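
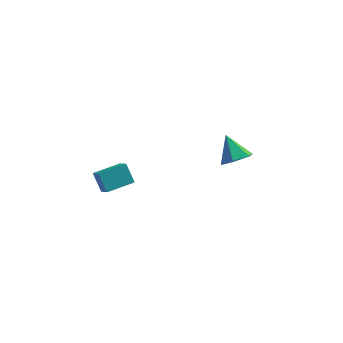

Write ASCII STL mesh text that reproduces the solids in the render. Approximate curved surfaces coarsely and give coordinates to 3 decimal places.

solid 
facet normal -0.364 0.577 0.731
outer loop
vertex -4.087 -4.27 2.05
vertex -2.854 -3.667 2.189
vertex -4.396 -3.456 1.254
endloop
endfacet
facet normal -0.894 -0.437 -0.100
outer loop
vertex -4.006 -4.073 0.471
vertex -4.087 -4.27 2.05
vertex -4.396 -3.456 1.254
endloop
endfacet
facet normal -0.364 0.577 0.731
outer loop
vertex -4.396 -3.456 1.254
vertex -2.854 -3.667 2.189
vertex -3.163 -2.853 1.392
endloop
endfacet
facet normal -0.262 0.690 -0.674
outer loop
vertex -3.163 -2.853 1.392
vertex -4.006 -4.073 0.471
vertex -4.396 -3.456 1.254
endloop
endfacet
facet normal 0.262 -0.690 0.674
outer loop
vertex -4.087 -4.27 2.05
vertex -2.464 -4.284 1.406
vertex -2.854 -3.667 2.189
endloop
endfacet
facet normal -0.894 -0.438 -0.100
outer loop
vertex -3.697 -4.887 1.268
vertex -4.087 -4.27 2.05
vertex -4.006 -4.073 0.471
endloop
endfacet
facet normal 0.262 -0.690 0.675
outer loop
vertex -3.697 -4.887 1.268
vertex -2.464 -4.284 1.406
vertex -4.087 -4.27 2.05
endloop
endfacet
facet normal 0.894 0.437 0.100
outer loop
vertex -2.854 -3.667 2.189
vertex -2.464 -4.284 1.406
vertex -3.163 -2.853 1.392
endloop
endfacet
facet normal -0.261 0.690 -0.675
outer loop
vertex -2.773 -3.47 0.61
vertex -4.006 -4.073 0.471
vertex -3.163 -2.853 1.392
endloop
endfacet
facet normal 0.894 0.437 0.100
outer loop
vertex -3.163 -2.853 1.392
vertex -2.464 -4.284 1.406
vertex -2.773 -3.47 0.61
endloop
endfacet
facet normal 0.365 -0.577 -0.731
outer loop
vertex -2.773 -3.47 0.61
vertex -3.697 -4.887 1.268
vertex -4.006 -4.073 0.471
endloop
endfacet
facet normal 0.364 -0.577 -0.731
outer loop
vertex -2.464 -4.284 1.406
vertex -3.697 -4.887 1.268
vertex -2.773 -3.47 0.61
endloop
endfacet
facet normal 0.353 -0.611 -0.708
outer loop
vertex 3.253 2.561 -3.235
vertex 2.452 2.179 -3.305
vertex 2.656 2.883 -3.811
endloop
endfacet
facet normal 0.425 0.903 0.064
outer loop
vertex 3.253 2.561 -3.235
vertex 2.656 2.883 -3.811
vertex 1.908 3.121 -2.215
endloop
endfacet
facet normal 0.353 -0.611 -0.708
outer loop
vertex 2.656 2.883 -3.811
vertex 2.452 2.179 -3.305
vertex 1.855 2.501 -3.881
endloop
endfacet
facet normal -0.387 0.868 -0.311
outer loop
vertex 2.656 2.883 -3.811
vertex 1.855 2.501 -3.881
vertex 1.908 3.121 -2.215
endloop
endfacet
facet normal 0.353 -0.611 -0.708
outer loop
vertex 1.855 2.501 -3.881
vertex 2.452 2.179 -3.305
vertex 1.651 1.797 -3.375
endloop
endfacet
facet normal -0.969 0.239 -0.058
outer loop
vertex 1.855 2.501 -3.881
vertex 1.651 1.797 -3.375
vertex 1.908 3.121 -2.215
endloop
endfacet
facet normal 0.354 -0.612 -0.708
outer loop
vertex 1.651 1.797 -3.375
vertex 2.452 2.179 -3.305
vertex 2.249 1.476 -2.799
endloop
endfacet
facet normal -0.740 -0.356 0.570
outer loop
vertex 1.651 1.797 -3.375
vertex 2.249 1.476 -2.799
vertex 1.908 3.121 -2.215
endloop
endfacet
facet normal 0.354 -0.612 -0.708
outer loop
vertex 2.249 1.476 -2.799
vertex 2.452 2.179 -3.305
vertex 3.05 1.858 -2.729
endloop
endfacet
facet normal 0.070 -0.321 0.945
outer loop
vertex 2.249 1.476 -2.799
vertex 3.05 1.858 -2.729
vertex 1.908 3.121 -2.215
endloop
endfacet
facet normal 0.354 -0.612 -0.708
outer loop
vertex 3.05 1.858 -2.729
vertex 2.452 2.179 -3.305
vertex 3.253 2.561 -3.235
endloop
endfacet
facet normal 0.653 0.309 0.691
outer loop
vertex 3.05 1.858 -2.729
vertex 3.253 2.561 -3.235
vertex 1.908 3.121 -2.215
endloop
endfacet

endsolid


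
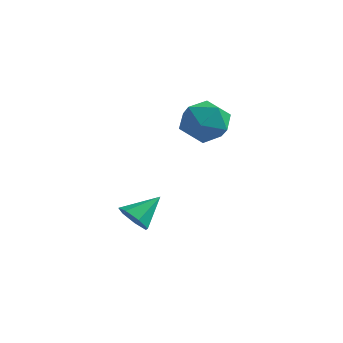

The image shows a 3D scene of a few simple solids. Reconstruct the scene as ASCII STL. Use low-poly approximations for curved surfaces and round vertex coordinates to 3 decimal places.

solid 
facet normal -0.390 -0.726 -0.567
outer loop
vertex 1.271 -3.427 -4.654
vertex 0.492 -3.221 -4.382
vertex 0.914 -2.921 -5.056
endloop
endfacet
facet normal 0.875 0.364 -0.318
outer loop
vertex 1.271 -3.427 -4.654
vertex 0.914 -2.921 -5.056
vertex 1.128 -2.039 -3.458
endloop
endfacet
facet normal -0.390 -0.726 -0.567
outer loop
vertex 0.914 -2.921 -5.056
vertex 0.492 -3.221 -4.382
vertex 0.24 -2.642 -4.95
endloop
endfacet
facet normal 0.265 0.829 -0.493
outer loop
vertex 0.914 -2.921 -5.056
vertex 0.24 -2.642 -4.95
vertex 1.128 -2.039 -3.458
endloop
endfacet
facet normal -0.389 -0.726 -0.567
outer loop
vertex 0.24 -2.642 -4.95
vertex 0.492 -3.221 -4.382
vertex -0.244 -2.799 -4.417
endloop
endfacet
facet normal -0.419 0.901 -0.115
outer loop
vertex 0.24 -2.642 -4.95
vertex -0.244 -2.799 -4.417
vertex 1.128 -2.039 -3.458
endloop
endfacet
facet normal -0.389 -0.726 -0.567
outer loop
vertex -0.244 -2.799 -4.417
vertex 0.492 -3.221 -4.382
vertex -0.174 -3.274 -3.857
endloop
endfacet
facet normal -0.663 0.528 0.531
outer loop
vertex -0.244 -2.799 -4.417
vertex -0.174 -3.274 -3.857
vertex 1.128 -2.039 -3.458
endloop
endfacet
facet normal -0.390 -0.725 -0.568
outer loop
vertex -0.174 -3.274 -3.857
vertex 0.492 -3.221 -4.382
vertex 0.398 -3.71 -3.693
endloop
endfacet
facet normal -0.283 -0.011 0.959
outer loop
vertex -0.174 -3.274 -3.857
vertex 0.398 -3.71 -3.693
vertex 1.128 -2.039 -3.458
endloop
endfacet
facet normal -0.390 -0.725 -0.568
outer loop
vertex 0.398 -3.71 -3.693
vertex 0.492 -3.221 -4.382
vertex 1.041 -3.778 -4.048
endloop
endfacet
facet normal 0.434 -0.309 0.846
outer loop
vertex 0.398 -3.71 -3.693
vertex 1.041 -3.778 -4.048
vertex 1.128 -2.039 -3.458
endloop
endfacet
facet normal -0.390 -0.725 -0.568
outer loop
vertex 1.041 -3.778 -4.048
vertex 0.492 -3.221 -4.382
vertex 1.271 -3.427 -4.654
endloop
endfacet
facet normal 0.950 -0.142 0.278
outer loop
vertex 1.041 -3.778 -4.048
vertex 1.271 -3.427 -4.654
vertex 1.128 -2.039 -3.458
endloop
endfacet
facet normal 0.339 0.869 -0.360
outer loop
vertex 3.24 -0.644 -0.052
vertex 2.383 -0.048 0.58
vertex 3.473 -0.264 1.083
endloop
endfacet
facet normal 0.867 0.391 -0.309
outer loop
vertex 3.24 -0.644 -0.052
vertex 3.473 -0.264 1.083
vertex 3.843 -1.369 0.722
endloop
endfacet
facet normal 0.689 -0.177 -0.703
outer loop
vertex 3.24 -0.644 -0.052
vertex 3.843 -1.369 0.722
vertex 2.982 -1.836 -0.005
endloop
endfacet
facet normal 0.051 -0.050 -0.997
outer loop
vertex 3.24 -0.644 -0.052
vertex 2.982 -1.836 -0.005
vertex 2.08 -1.02 -0.092
endloop
endfacet
facet normal -0.166 0.595 -0.786
outer loop
vertex 3.24 -0.644 -0.052
vertex 2.08 -1.02 -0.092
vertex 2.383 -0.048 0.58
endloop
endfacet
facet normal 0.910 0.183 0.371
outer loop
vertex 3.843 -1.369 0.722
vertex 3.473 -0.264 1.083
vertex 3.36 -1.22 1.832
endloop
endfacet
facet normal 0.056 0.956 0.288
outer loop
vertex 3.473 -0.264 1.083
vertex 2.383 -0.048 0.58
vertex 2.458 -0.404 1.745
endloop
endfacet
facet normal -0.760 0.513 -0.399
outer loop
vertex 2.383 -0.048 0.58
vertex 2.08 -1.02 -0.092
vertex 1.597 -0.871 1.018
endloop
endfacet
facet normal -0.410 -0.532 -0.741
outer loop
vertex 2.08 -1.02 -0.092
vertex 2.982 -1.836 -0.005
vertex 1.967 -1.976 0.657
endloop
endfacet
facet normal 0.623 -0.736 -0.265
outer loop
vertex 2.982 -1.836 -0.005
vertex 3.843 -1.369 0.722
vertex 3.057 -2.192 1.16
endloop
endfacet
facet normal -0.051 0.050 0.997
outer loop
vertex 2.2 -1.596 1.792
vertex 3.36 -1.22 1.832
vertex 2.458 -0.404 1.745
endloop
endfacet
facet normal -0.689 0.177 0.703
outer loop
vertex 2.2 -1.596 1.792
vertex 2.458 -0.404 1.745
vertex 1.597 -0.871 1.018
endloop
endfacet
facet normal -0.867 -0.391 0.309
outer loop
vertex 2.2 -1.596 1.792
vertex 1.597 -0.871 1.018
vertex 1.967 -1.976 0.657
endloop
endfacet
facet normal -0.339 -0.869 0.360
outer loop
vertex 2.2 -1.596 1.792
vertex 1.967 -1.976 0.657
vertex 3.057 -2.192 1.16
endloop
endfacet
facet normal 0.166 -0.595 0.786
outer loop
vertex 2.2 -1.596 1.792
vertex 3.057 -2.192 1.16
vertex 3.36 -1.22 1.832
endloop
endfacet
facet normal 0.410 0.532 0.741
outer loop
vertex 2.458 -0.404 1.745
vertex 3.36 -1.22 1.832
vertex 3.473 -0.264 1.083
endloop
endfacet
facet normal -0.623 0.736 0.265
outer loop
vertex 1.597 -0.871 1.018
vertex 2.458 -0.404 1.745
vertex 2.383 -0.048 0.58
endloop
endfacet
facet normal -0.910 -0.183 -0.371
outer loop
vertex 1.967 -1.976 0.657
vertex 1.597 -0.871 1.018
vertex 2.08 -1.02 -0.092
endloop
endfacet
facet normal -0.056 -0.956 -0.288
outer loop
vertex 3.057 -2.192 1.16
vertex 1.967 -1.976 0.657
vertex 2.982 -1.836 -0.005
endloop
endfacet
facet normal 0.760 -0.513 0.399
outer loop
vertex 3.36 -1.22 1.832
vertex 3.057 -2.192 1.16
vertex 3.843 -1.369 0.722
endloop
endfacet

endsolid


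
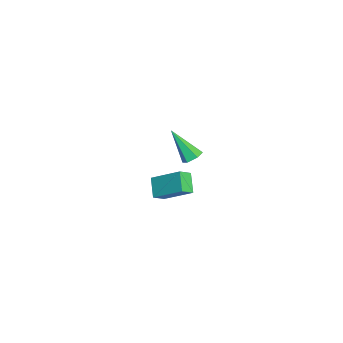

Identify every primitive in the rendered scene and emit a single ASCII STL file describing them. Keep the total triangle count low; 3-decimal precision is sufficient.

solid 
facet normal -0.802 -0.025 0.596
outer loop
vertex -0.575 3.101 -2.547
vertex -1.003 3.733 -3.096
vertex -1.352 1.615 -3.655
endloop
endfacet
facet normal 0.454 -0.673 0.584
outer loop
vertex -0.317 1.647 -4.424
vertex -0.575 3.101 -2.547
vertex -1.352 1.615 -3.655
endloop
endfacet
facet normal -0.802 -0.025 0.597
outer loop
vertex -1.352 1.615 -3.655
vertex -1.003 3.733 -3.096
vertex -1.78 2.247 -4.203
endloop
endfacet
facet normal -0.387 -0.740 -0.551
outer loop
vertex -1.78 2.247 -4.203
vertex -0.317 1.647 -4.424
vertex -1.352 1.615 -3.655
endloop
endfacet
facet normal 0.386 0.740 0.551
outer loop
vertex -0.575 3.101 -2.547
vertex 0.032 3.765 -3.865
vertex -1.003 3.733 -3.096
endloop
endfacet
facet normal 0.455 -0.673 0.584
outer loop
vertex 0.46 3.133 -3.317
vertex -0.575 3.101 -2.547
vertex -0.317 1.647 -4.424
endloop
endfacet
facet normal 0.387 0.740 0.551
outer loop
vertex 0.46 3.133 -3.317
vertex 0.032 3.765 -3.865
vertex -0.575 3.101 -2.547
endloop
endfacet
facet normal -0.455 0.673 -0.584
outer loop
vertex -1.003 3.733 -3.096
vertex 0.032 3.765 -3.865
vertex -1.78 2.247 -4.203
endloop
endfacet
facet normal -0.387 -0.740 -0.550
outer loop
vertex -0.745 2.279 -4.973
vertex -0.317 1.647 -4.424
vertex -1.78 2.247 -4.203
endloop
endfacet
facet normal -0.455 0.673 -0.583
outer loop
vertex -1.78 2.247 -4.203
vertex 0.032 3.765 -3.865
vertex -0.745 2.279 -4.973
endloop
endfacet
facet normal 0.802 0.025 -0.597
outer loop
vertex -0.745 2.279 -4.973
vertex 0.46 3.133 -3.317
vertex -0.317 1.647 -4.424
endloop
endfacet
facet normal 0.802 0.026 -0.597
outer loop
vertex 0.032 3.765 -3.865
vertex 0.46 3.133 -3.317
vertex -0.745 2.279 -4.973
endloop
endfacet
facet normal 0.400 0.505 -0.765
outer loop
vertex 4.068 3.568 2.562
vertex 3.632 3.368 2.202
vertex 3.56 3.882 2.504
endloop
endfacet
facet normal 0.240 0.537 0.809
outer loop
vertex 4.068 3.568 2.562
vertex 3.56 3.882 2.504
vertex 2.828 2.352 3.738
endloop
endfacet
facet normal 0.400 0.505 -0.765
outer loop
vertex 3.56 3.882 2.504
vertex 3.632 3.368 2.202
vertex 3.124 3.682 2.144
endloop
endfacet
facet normal -0.641 0.644 0.418
outer loop
vertex 3.56 3.882 2.504
vertex 3.124 3.682 2.144
vertex 2.828 2.352 3.738
endloop
endfacet
facet normal 0.400 0.506 -0.764
outer loop
vertex 3.124 3.682 2.144
vertex 3.632 3.368 2.202
vertex 3.195 3.169 1.841
endloop
endfacet
facet normal -0.980 -0.019 -0.198
outer loop
vertex 3.124 3.682 2.144
vertex 3.195 3.169 1.841
vertex 2.828 2.352 3.738
endloop
endfacet
facet normal 0.401 0.506 -0.764
outer loop
vertex 3.195 3.169 1.841
vertex 3.632 3.368 2.202
vertex 3.704 2.855 1.9
endloop
endfacet
facet normal -0.439 -0.791 -0.426
outer loop
vertex 3.195 3.169 1.841
vertex 3.704 2.855 1.9
vertex 2.828 2.352 3.738
endloop
endfacet
facet normal 0.400 0.506 -0.764
outer loop
vertex 3.704 2.855 1.9
vertex 3.632 3.368 2.202
vertex 4.14 3.054 2.26
endloop
endfacet
facet normal 0.439 -0.898 -0.036
outer loop
vertex 3.704 2.855 1.9
vertex 4.14 3.054 2.26
vertex 2.828 2.352 3.738
endloop
endfacet
facet normal 0.400 0.505 -0.765
outer loop
vertex 4.14 3.054 2.26
vertex 3.632 3.368 2.202
vertex 4.068 3.568 2.562
endloop
endfacet
facet normal 0.780 -0.233 0.582
outer loop
vertex 4.14 3.054 2.26
vertex 4.068 3.568 2.562
vertex 2.828 2.352 3.738
endloop
endfacet

endsolid


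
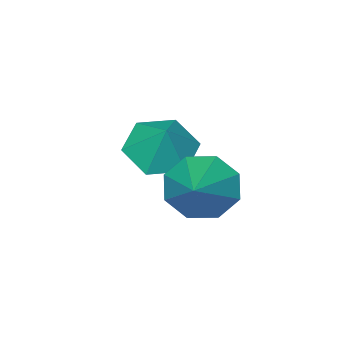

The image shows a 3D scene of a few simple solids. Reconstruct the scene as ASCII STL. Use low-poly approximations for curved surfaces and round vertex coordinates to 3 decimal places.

solid 
facet normal -0.335 -0.490 -0.805
outer loop
vertex 2.589 -1.466 -3.582
vertex 1.764 -0.901 -3.583
vertex 2.571 -0.609 -4.097
endloop
endfacet
facet normal 0.974 0.132 0.186
outer loop
vertex 2.589 -1.466 -3.582
vertex 2.571 -0.609 -4.097
vertex 2.216 -0.239 -2.497
endloop
endfacet
facet normal -0.335 -0.490 -0.805
outer loop
vertex 2.571 -0.609 -4.097
vertex 1.764 -0.901 -3.583
vertex 1.746 -0.043 -4.098
endloop
endfacet
facet normal 0.565 0.823 -0.065
outer loop
vertex 2.571 -0.609 -4.097
vertex 1.746 -0.043 -4.098
vertex 2.216 -0.239 -2.497
endloop
endfacet
facet normal -0.335 -0.490 -0.805
outer loop
vertex 1.746 -0.043 -4.098
vertex 1.764 -0.901 -3.583
vertex 0.939 -0.335 -3.584
endloop
endfacet
facet normal -0.229 0.956 0.184
outer loop
vertex 1.746 -0.043 -4.098
vertex 0.939 -0.335 -3.584
vertex 2.216 -0.239 -2.497
endloop
endfacet
facet normal -0.335 -0.489 -0.805
outer loop
vertex 0.939 -0.335 -3.584
vertex 1.764 -0.901 -3.583
vertex 0.957 -1.193 -3.07
endloop
endfacet
facet normal -0.612 0.397 0.684
outer loop
vertex 0.939 -0.335 -3.584
vertex 0.957 -1.193 -3.07
vertex 2.216 -0.239 -2.497
endloop
endfacet
facet normal -0.335 -0.490 -0.805
outer loop
vertex 0.957 -1.193 -3.07
vertex 1.764 -0.901 -3.583
vertex 1.782 -1.758 -3.069
endloop
endfacet
facet normal -0.202 -0.294 0.934
outer loop
vertex 0.957 -1.193 -3.07
vertex 1.782 -1.758 -3.069
vertex 2.216 -0.239 -2.497
endloop
endfacet
facet normal -0.335 -0.490 -0.805
outer loop
vertex 1.782 -1.758 -3.069
vertex 1.764 -0.901 -3.583
vertex 2.589 -1.466 -3.582
endloop
endfacet
facet normal 0.590 -0.427 0.685
outer loop
vertex 1.782 -1.758 -3.069
vertex 2.589 -1.466 -3.582
vertex 2.216 -0.239 -2.497
endloop
endfacet
facet normal -0.684 -0.527 -0.504
outer loop
vertex 3.099 1.331 -4.475
vertex 2.545 1.279 -3.668
vertex 2.618 1.903 -4.42
endloop
endfacet
facet normal 0.602 0.561 -0.568
outer loop
vertex 3.099 1.331 -4.475
vertex 2.618 1.903 -4.42
vertex 3.875 2.301 -2.692
endloop
endfacet
facet normal -0.685 -0.527 -0.504
outer loop
vertex 2.618 1.903 -4.42
vertex 2.545 1.279 -3.668
vertex 2.094 2.11 -3.924
endloop
endfacet
facet normal 0.100 0.951 -0.292
outer loop
vertex 2.618 1.903 -4.42
vertex 2.094 2.11 -3.924
vertex 3.875 2.301 -2.692
endloop
endfacet
facet normal -0.685 -0.527 -0.503
outer loop
vertex 2.094 2.11 -3.924
vertex 2.545 1.279 -3.668
vertex 1.835 1.83 -3.278
endloop
endfacet
facet normal -0.292 0.915 0.280
outer loop
vertex 2.094 2.11 -3.924
vertex 1.835 1.83 -3.278
vertex 3.875 2.301 -2.692
endloop
endfacet
facet normal -0.685 -0.527 -0.503
outer loop
vertex 1.835 1.83 -3.278
vertex 2.545 1.279 -3.668
vertex 1.992 1.227 -2.861
endloop
endfacet
facet normal -0.342 0.472 0.812
outer loop
vertex 1.835 1.83 -3.278
vertex 1.992 1.227 -2.861
vertex 3.875 2.301 -2.692
endloop
endfacet
facet normal -0.685 -0.527 -0.503
outer loop
vertex 1.992 1.227 -2.861
vertex 2.545 1.279 -3.668
vertex 2.473 0.655 -2.916
endloop
endfacet
facet normal -0.023 -0.115 0.993
outer loop
vertex 1.992 1.227 -2.861
vertex 2.473 0.655 -2.916
vertex 3.875 2.301 -2.692
endloop
endfacet
facet normal -0.685 -0.527 -0.503
outer loop
vertex 2.473 0.655 -2.916
vertex 2.545 1.279 -3.668
vertex 2.997 0.448 -3.412
endloop
endfacet
facet normal 0.479 -0.506 0.717
outer loop
vertex 2.473 0.655 -2.916
vertex 2.997 0.448 -3.412
vertex 3.875 2.301 -2.692
endloop
endfacet
facet normal -0.685 -0.527 -0.503
outer loop
vertex 2.997 0.448 -3.412
vertex 2.545 1.279 -3.668
vertex 3.256 0.728 -4.058
endloop
endfacet
facet normal 0.871 -0.469 0.146
outer loop
vertex 2.997 0.448 -3.412
vertex 3.256 0.728 -4.058
vertex 3.875 2.301 -2.692
endloop
endfacet
facet normal -0.685 -0.527 -0.504
outer loop
vertex 3.256 0.728 -4.058
vertex 2.545 1.279 -3.668
vertex 3.099 1.331 -4.475
endloop
endfacet
facet normal 0.922 -0.027 -0.386
outer loop
vertex 3.256 0.728 -4.058
vertex 3.099 1.331 -4.475
vertex 3.875 2.301 -2.692
endloop
endfacet

endsolid


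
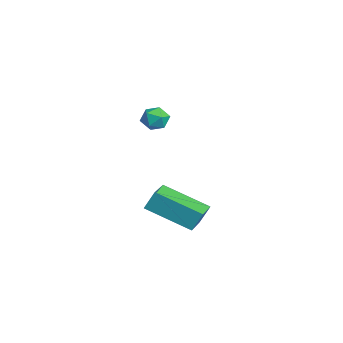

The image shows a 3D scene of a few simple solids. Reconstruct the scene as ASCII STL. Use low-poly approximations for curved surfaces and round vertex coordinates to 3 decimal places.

solid 
facet normal -0.833 0.383 -0.399
outer loop
vertex -4.176 -3.025 3.075
vertex -4.489 -3.553 3.222
vertex -4.466 -3.075 3.633
endloop
endfacet
facet normal -0.416 0.899 -0.136
outer loop
vertex -4.176 -3.025 3.075
vertex -4.466 -3.075 3.633
vertex -3.893 -2.815 3.598
endloop
endfacet
facet normal 0.216 0.860 -0.462
outer loop
vertex -4.176 -3.025 3.075
vertex -3.893 -2.815 3.598
vertex -3.561 -3.131 3.165
endloop
endfacet
facet normal 0.191 0.319 -0.928
outer loop
vertex -4.176 -3.025 3.075
vertex -3.561 -3.131 3.165
vertex -3.93 -3.588 2.932
endloop
endfacet
facet normal -0.459 0.025 -0.888
outer loop
vertex -4.176 -3.025 3.075
vertex -3.93 -3.588 2.932
vertex -4.489 -3.553 3.222
endloop
endfacet
facet normal -0.315 0.768 0.557
outer loop
vertex -3.893 -2.815 3.598
vertex -4.466 -3.075 3.633
vertex -4.03 -3.212 4.068
endloop
endfacet
facet normal -0.989 -0.066 0.133
outer loop
vertex -4.466 -3.075 3.633
vertex -4.489 -3.553 3.222
vertex -4.399 -3.669 3.835
endloop
endfacet
facet normal -0.382 -0.648 -0.659
outer loop
vertex -4.489 -3.553 3.222
vertex -3.93 -3.588 2.932
vertex -4.067 -3.985 3.402
endloop
endfacet
facet normal 0.669 -0.171 -0.724
outer loop
vertex -3.93 -3.588 2.932
vertex -3.561 -3.131 3.165
vertex -3.494 -3.725 3.367
endloop
endfacet
facet normal 0.709 0.705 0.029
outer loop
vertex -3.561 -3.131 3.165
vertex -3.893 -2.815 3.598
vertex -3.471 -3.247 3.778
endloop
endfacet
facet normal -0.191 -0.319 0.928
outer loop
vertex -3.784 -3.775 3.925
vertex -4.03 -3.212 4.068
vertex -4.399 -3.669 3.835
endloop
endfacet
facet normal -0.216 -0.860 0.462
outer loop
vertex -3.784 -3.775 3.925
vertex -4.399 -3.669 3.835
vertex -4.067 -3.985 3.402
endloop
endfacet
facet normal 0.416 -0.899 0.136
outer loop
vertex -3.784 -3.775 3.925
vertex -4.067 -3.985 3.402
vertex -3.494 -3.725 3.367
endloop
endfacet
facet normal 0.833 -0.383 0.399
outer loop
vertex -3.784 -3.775 3.925
vertex -3.494 -3.725 3.367
vertex -3.471 -3.247 3.778
endloop
endfacet
facet normal 0.459 -0.025 0.888
outer loop
vertex -3.784 -3.775 3.925
vertex -3.471 -3.247 3.778
vertex -4.03 -3.212 4.068
endloop
endfacet
facet normal -0.669 0.171 0.724
outer loop
vertex -4.399 -3.669 3.835
vertex -4.03 -3.212 4.068
vertex -4.466 -3.075 3.633
endloop
endfacet
facet normal -0.709 -0.705 -0.029
outer loop
vertex -4.067 -3.985 3.402
vertex -4.399 -3.669 3.835
vertex -4.489 -3.553 3.222
endloop
endfacet
facet normal 0.315 -0.768 -0.557
outer loop
vertex -3.494 -3.725 3.367
vertex -4.067 -3.985 3.402
vertex -3.93 -3.588 2.932
endloop
endfacet
facet normal 0.989 0.066 -0.133
outer loop
vertex -3.471 -3.247 3.778
vertex -3.494 -3.725 3.367
vertex -3.561 -3.131 3.165
endloop
endfacet
facet normal 0.382 0.648 0.659
outer loop
vertex -4.03 -3.212 4.068
vertex -3.471 -3.247 3.778
vertex -3.893 -2.815 3.598
endloop
endfacet
facet normal -0.486 -0.773 0.409
outer loop
vertex -3.829 -3.457 -0.506
vertex -4.946 -2.876 -0.735
vertex -3.874 -3.888 -1.374
endloop
endfacet
facet normal 0.873 -0.454 0.180
outer loop
vertex -2.814 -2.204 -2.265
vertex -3.829 -3.457 -0.506
vertex -3.874 -3.888 -1.374
endloop
endfacet
facet normal -0.486 -0.773 0.408
outer loop
vertex -3.874 -3.888 -1.374
vertex -4.946 -2.876 -0.735
vertex -4.991 -3.306 -1.603
endloop
endfacet
facet normal -0.048 -0.444 -0.895
outer loop
vertex -4.991 -3.306 -1.603
vertex -2.814 -2.204 -2.265
vertex -3.874 -3.888 -1.374
endloop
endfacet
facet normal 0.047 0.444 0.895
outer loop
vertex -3.829 -3.457 -0.506
vertex -3.886 -1.192 -1.626
vertex -4.946 -2.876 -0.735
endloop
endfacet
facet normal 0.872 -0.454 0.180
outer loop
vertex -2.769 -1.774 -1.397
vertex -3.829 -3.457 -0.506
vertex -2.814 -2.204 -2.265
endloop
endfacet
facet normal 0.048 0.444 0.895
outer loop
vertex -2.769 -1.774 -1.397
vertex -3.886 -1.192 -1.626
vertex -3.829 -3.457 -0.506
endloop
endfacet
facet normal -0.873 0.454 -0.180
outer loop
vertex -4.946 -2.876 -0.735
vertex -3.886 -1.192 -1.626
vertex -4.991 -3.306 -1.603
endloop
endfacet
facet normal -0.047 -0.444 -0.895
outer loop
vertex -3.931 -1.623 -2.494
vertex -2.814 -2.204 -2.265
vertex -4.991 -3.306 -1.603
endloop
endfacet
facet normal -0.873 0.454 -0.180
outer loop
vertex -4.991 -3.306 -1.603
vertex -3.886 -1.192 -1.626
vertex -3.931 -1.623 -2.494
endloop
endfacet
facet normal 0.486 0.773 -0.408
outer loop
vertex -3.931 -1.623 -2.494
vertex -2.769 -1.774 -1.397
vertex -2.814 -2.204 -2.265
endloop
endfacet
facet normal 0.486 0.772 -0.409
outer loop
vertex -3.886 -1.192 -1.626
vertex -2.769 -1.774 -1.397
vertex -3.931 -1.623 -2.494
endloop
endfacet

endsolid


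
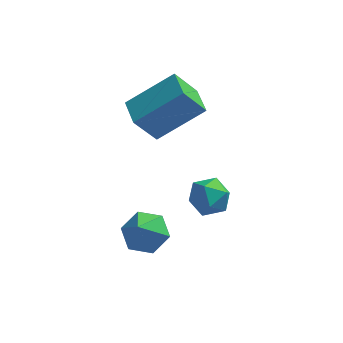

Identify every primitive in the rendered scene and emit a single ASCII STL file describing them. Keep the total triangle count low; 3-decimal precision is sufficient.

solid 
facet normal -0.776 -0.284 -0.562
outer loop
vertex 0.639 2.203 2.699
vertex 0.225 3.318 2.707
vertex 1.422 2.502 1.467
endloop
endfacet
facet normal 0.348 -0.937 -0.006
outer loop
vertex 3.115 3.122 2.693
vertex 0.639 2.203 2.699
vertex 1.422 2.502 1.467
endloop
endfacet
facet normal -0.776 -0.284 -0.562
outer loop
vertex 1.422 2.502 1.467
vertex 0.225 3.318 2.707
vertex 1.008 3.617 1.475
endloop
endfacet
facet normal 0.525 0.201 -0.827
outer loop
vertex 1.008 3.617 1.475
vertex 3.115 3.122 2.693
vertex 1.422 2.502 1.467
endloop
endfacet
facet normal -0.525 -0.201 0.827
outer loop
vertex 0.639 2.203 2.699
vertex 1.918 3.938 3.933
vertex 0.225 3.318 2.707
endloop
endfacet
facet normal 0.348 -0.937 -0.006
outer loop
vertex 2.332 2.823 3.925
vertex 0.639 2.203 2.699
vertex 3.115 3.122 2.693
endloop
endfacet
facet normal -0.525 -0.201 0.827
outer loop
vertex 2.332 2.823 3.925
vertex 1.918 3.938 3.933
vertex 0.639 2.203 2.699
endloop
endfacet
facet normal -0.348 0.937 0.006
outer loop
vertex 0.225 3.318 2.707
vertex 1.918 3.938 3.933
vertex 1.008 3.617 1.475
endloop
endfacet
facet normal 0.525 0.201 -0.827
outer loop
vertex 2.701 4.237 2.701
vertex 3.115 3.122 2.693
vertex 1.008 3.617 1.475
endloop
endfacet
facet normal -0.348 0.937 0.006
outer loop
vertex 1.008 3.617 1.475
vertex 1.918 3.938 3.933
vertex 2.701 4.237 2.701
endloop
endfacet
facet normal 0.776 0.284 0.562
outer loop
vertex 2.701 4.237 2.701
vertex 2.332 2.823 3.925
vertex 3.115 3.122 2.693
endloop
endfacet
facet normal 0.776 0.284 0.562
outer loop
vertex 1.918 3.938 3.933
vertex 2.332 2.823 3.925
vertex 2.701 4.237 2.701
endloop
endfacet
facet normal 0.095 0.554 -0.827
outer loop
vertex 2.119 -0.11 -1.479
vertex 1.242 0.037 -1.481
vertex 1.784 0.592 -1.047
endloop
endfacet
facet normal 0.802 0.015 0.597
outer loop
vertex 2.119 -0.11 -1.479
vertex 1.784 0.592 -1.047
vertex 1.078 -0.917 -0.059
endloop
endfacet
facet normal 0.095 0.554 -0.827
outer loop
vertex 1.784 0.592 -1.047
vertex 1.242 0.037 -1.481
vertex 0.906 0.739 -1.049
endloop
endfacet
facet normal 0.085 0.518 0.851
outer loop
vertex 1.784 0.592 -1.047
vertex 0.906 0.739 -1.049
vertex 1.078 -0.917 -0.059
endloop
endfacet
facet normal 0.095 0.554 -0.827
outer loop
vertex 0.906 0.739 -1.049
vertex 1.242 0.037 -1.481
vertex 0.364 0.183 -1.484
endloop
endfacet
facet normal -0.757 0.275 0.592
outer loop
vertex 0.906 0.739 -1.049
vertex 0.364 0.183 -1.484
vertex 1.078 -0.917 -0.059
endloop
endfacet
facet normal 0.095 0.554 -0.827
outer loop
vertex 0.364 0.183 -1.484
vertex 1.242 0.037 -1.481
vertex 0.699 -0.519 -1.916
endloop
endfacet
facet normal -0.880 -0.469 0.079
outer loop
vertex 0.364 0.183 -1.484
vertex 0.699 -0.519 -1.916
vertex 1.078 -0.917 -0.059
endloop
endfacet
facet normal 0.096 0.554 -0.827
outer loop
vertex 0.699 -0.519 -1.916
vertex 1.242 0.037 -1.481
vertex 1.577 -0.666 -1.913
endloop
endfacet
facet normal -0.162 -0.971 -0.175
outer loop
vertex 0.699 -0.519 -1.916
vertex 1.577 -0.666 -1.913
vertex 1.078 -0.917 -0.059
endloop
endfacet
facet normal 0.095 0.554 -0.827
outer loop
vertex 1.577 -0.666 -1.913
vertex 1.242 0.037 -1.481
vertex 2.119 -0.11 -1.479
endloop
endfacet
facet normal 0.680 -0.729 0.084
outer loop
vertex 1.577 -0.666 -1.913
vertex 2.119 -0.11 -1.479
vertex 1.078 -0.917 -0.059
endloop
endfacet
facet normal 0.337 0.133 0.932
outer loop
vertex 3.694 -0.038 2.126
vertex 3.33 -0.735 2.357
vertex 4.102 -0.748 2.08
endloop
endfacet
facet normal 0.784 0.421 0.456
outer loop
vertex 3.694 -0.038 2.126
vertex 4.102 -0.748 2.08
vertex 4.162 -0.201 1.472
endloop
endfacet
facet normal 0.422 0.903 0.077
outer loop
vertex 3.694 -0.038 2.126
vertex 4.162 -0.201 1.472
vertex 3.428 0.15 1.373
endloop
endfacet
facet normal -0.250 0.915 0.317
outer loop
vertex 3.694 -0.038 2.126
vertex 3.428 0.15 1.373
vertex 2.913 -0.18 1.92
endloop
endfacet
facet normal -0.303 0.439 0.846
outer loop
vertex 3.694 -0.038 2.126
vertex 2.913 -0.18 1.92
vertex 3.33 -0.735 2.357
endloop
endfacet
facet normal 0.995 -0.096 0.012
outer loop
vertex 4.162 -0.201 1.472
vertex 4.102 -0.748 2.08
vertex 4.087 -1.0 1.3
endloop
endfacet
facet normal 0.271 -0.560 0.783
outer loop
vertex 4.102 -0.748 2.08
vertex 3.33 -0.735 2.357
vertex 3.572 -1.33 1.847
endloop
endfacet
facet normal -0.763 -0.067 0.643
outer loop
vertex 3.33 -0.735 2.357
vertex 2.913 -0.18 1.92
vertex 2.838 -0.979 1.748
endloop
endfacet
facet normal -0.678 0.703 -0.214
outer loop
vertex 2.913 -0.18 1.92
vertex 3.428 0.15 1.373
vertex 2.898 -0.432 1.14
endloop
endfacet
facet normal 0.409 0.684 -0.604
outer loop
vertex 3.428 0.15 1.373
vertex 4.162 -0.201 1.472
vertex 3.67 -0.445 0.863
endloop
endfacet
facet normal 0.250 -0.915 -0.317
outer loop
vertex 3.306 -1.142 1.094
vertex 4.087 -1.0 1.3
vertex 3.572 -1.33 1.847
endloop
endfacet
facet normal -0.422 -0.903 -0.077
outer loop
vertex 3.306 -1.142 1.094
vertex 3.572 -1.33 1.847
vertex 2.838 -0.979 1.748
endloop
endfacet
facet normal -0.784 -0.421 -0.456
outer loop
vertex 3.306 -1.142 1.094
vertex 2.838 -0.979 1.748
vertex 2.898 -0.432 1.14
endloop
endfacet
facet normal -0.337 -0.133 -0.932
outer loop
vertex 3.306 -1.142 1.094
vertex 2.898 -0.432 1.14
vertex 3.67 -0.445 0.863
endloop
endfacet
facet normal 0.303 -0.439 -0.846
outer loop
vertex 3.306 -1.142 1.094
vertex 3.67 -0.445 0.863
vertex 4.087 -1.0 1.3
endloop
endfacet
facet normal 0.678 -0.703 0.214
outer loop
vertex 3.572 -1.33 1.847
vertex 4.087 -1.0 1.3
vertex 4.102 -0.748 2.08
endloop
endfacet
facet normal -0.409 -0.684 0.604
outer loop
vertex 2.838 -0.979 1.748
vertex 3.572 -1.33 1.847
vertex 3.33 -0.735 2.357
endloop
endfacet
facet normal -0.995 0.096 -0.012
outer loop
vertex 2.898 -0.432 1.14
vertex 2.838 -0.979 1.748
vertex 2.913 -0.18 1.92
endloop
endfacet
facet normal -0.271 0.560 -0.783
outer loop
vertex 3.67 -0.445 0.863
vertex 2.898 -0.432 1.14
vertex 3.428 0.15 1.373
endloop
endfacet
facet normal 0.763 0.067 -0.643
outer loop
vertex 4.087 -1.0 1.3
vertex 3.67 -0.445 0.863
vertex 4.162 -0.201 1.472
endloop
endfacet

endsolid


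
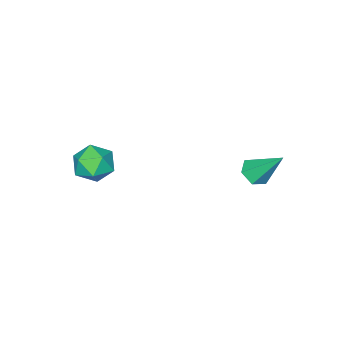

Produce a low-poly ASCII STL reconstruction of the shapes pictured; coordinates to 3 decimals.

solid 
facet normal 0.138 -0.630 -0.765
outer loop
vertex -1.605 2.485 1.427
vertex -2.211 2.11 1.626
vertex -2.265 2.675 1.151
endloop
endfacet
facet normal 0.368 0.890 -0.268
outer loop
vertex -1.605 2.485 1.427
vertex -2.265 2.675 1.151
vertex -2.489 3.37 3.154
endloop
endfacet
facet normal 0.140 -0.629 -0.764
outer loop
vertex -2.265 2.675 1.151
vertex -2.211 2.11 1.626
vertex -2.871 2.3 1.349
endloop
endfacet
facet normal -0.572 0.753 -0.325
outer loop
vertex -2.265 2.675 1.151
vertex -2.871 2.3 1.349
vertex -2.489 3.37 3.154
endloop
endfacet
facet normal 0.140 -0.629 -0.764
outer loop
vertex -2.871 2.3 1.349
vertex -2.211 2.11 1.626
vertex -2.817 1.735 1.824
endloop
endfacet
facet normal -0.983 0.054 0.176
outer loop
vertex -2.871 2.3 1.349
vertex -2.817 1.735 1.824
vertex -2.489 3.37 3.154
endloop
endfacet
facet normal 0.140 -0.629 -0.764
outer loop
vertex -2.817 1.735 1.824
vertex -2.211 2.11 1.626
vertex -2.158 1.546 2.1
endloop
endfacet
facet normal -0.453 -0.506 0.734
outer loop
vertex -2.817 1.735 1.824
vertex -2.158 1.546 2.1
vertex -2.489 3.37 3.154
endloop
endfacet
facet normal 0.140 -0.629 -0.764
outer loop
vertex -2.158 1.546 2.1
vertex -2.211 2.11 1.626
vertex -1.552 1.921 1.902
endloop
endfacet
facet normal 0.487 -0.369 0.792
outer loop
vertex -2.158 1.546 2.1
vertex -1.552 1.921 1.902
vertex -2.489 3.37 3.154
endloop
endfacet
facet normal 0.139 -0.630 -0.764
outer loop
vertex -1.552 1.921 1.902
vertex -2.211 2.11 1.626
vertex -1.605 2.485 1.427
endloop
endfacet
facet normal 0.898 0.329 0.291
outer loop
vertex -1.552 1.921 1.902
vertex -1.605 2.485 1.427
vertex -2.489 3.37 3.154
endloop
endfacet
facet normal -0.745 -0.360 0.562
outer loop
vertex 1.665 -2.455 2.669
vertex 1.825 -3.386 2.284
vertex 2.318 -3.091 3.127
endloop
endfacet
facet normal -0.429 0.195 0.882
outer loop
vertex 1.665 -2.455 2.669
vertex 2.318 -3.091 3.127
vertex 2.554 -2.104 3.024
endloop
endfacet
facet normal -0.477 0.757 0.446
outer loop
vertex 1.665 -2.455 2.669
vertex 2.554 -2.104 3.024
vertex 2.207 -1.789 2.119
endloop
endfacet
facet normal -0.822 0.551 -0.144
outer loop
vertex 1.665 -2.455 2.669
vertex 2.207 -1.789 2.119
vertex 1.756 -2.582 1.661
endloop
endfacet
facet normal -0.988 -0.140 -0.071
outer loop
vertex 1.665 -2.455 2.669
vertex 1.756 -2.582 1.661
vertex 1.825 -3.386 2.284
endloop
endfacet
facet normal 0.262 0.038 0.964
outer loop
vertex 2.554 -2.104 3.024
vertex 2.318 -3.091 3.127
vertex 3.264 -2.818 2.859
endloop
endfacet
facet normal -0.249 -0.860 0.446
outer loop
vertex 2.318 -3.091 3.127
vertex 1.825 -3.386 2.284
vertex 2.813 -3.611 2.401
endloop
endfacet
facet normal -0.641 -0.504 -0.579
outer loop
vertex 1.825 -3.386 2.284
vertex 1.756 -2.582 1.661
vertex 2.466 -3.296 1.496
endloop
endfacet
facet normal -0.374 0.614 -0.695
outer loop
vertex 1.756 -2.582 1.661
vertex 2.207 -1.789 2.119
vertex 2.702 -2.309 1.393
endloop
endfacet
facet normal 0.185 0.948 0.259
outer loop
vertex 2.207 -1.789 2.119
vertex 2.554 -2.104 3.024
vertex 3.195 -2.014 2.236
endloop
endfacet
facet normal 0.822 -0.551 0.144
outer loop
vertex 3.355 -2.945 1.851
vertex 3.264 -2.818 2.859
vertex 2.813 -3.611 2.401
endloop
endfacet
facet normal 0.477 -0.757 -0.446
outer loop
vertex 3.355 -2.945 1.851
vertex 2.813 -3.611 2.401
vertex 2.466 -3.296 1.496
endloop
endfacet
facet normal 0.429 -0.195 -0.882
outer loop
vertex 3.355 -2.945 1.851
vertex 2.466 -3.296 1.496
vertex 2.702 -2.309 1.393
endloop
endfacet
facet normal 0.745 0.360 -0.562
outer loop
vertex 3.355 -2.945 1.851
vertex 2.702 -2.309 1.393
vertex 3.195 -2.014 2.236
endloop
endfacet
facet normal 0.988 0.140 0.071
outer loop
vertex 3.355 -2.945 1.851
vertex 3.195 -2.014 2.236
vertex 3.264 -2.818 2.859
endloop
endfacet
facet normal 0.374 -0.614 0.695
outer loop
vertex 2.813 -3.611 2.401
vertex 3.264 -2.818 2.859
vertex 2.318 -3.091 3.127
endloop
endfacet
facet normal -0.185 -0.948 -0.259
outer loop
vertex 2.466 -3.296 1.496
vertex 2.813 -3.611 2.401
vertex 1.825 -3.386 2.284
endloop
endfacet
facet normal -0.262 -0.038 -0.964
outer loop
vertex 2.702 -2.309 1.393
vertex 2.466 -3.296 1.496
vertex 1.756 -2.582 1.661
endloop
endfacet
facet normal 0.249 0.860 -0.446
outer loop
vertex 3.195 -2.014 2.236
vertex 2.702 -2.309 1.393
vertex 2.207 -1.789 2.119
endloop
endfacet
facet normal 0.641 0.504 0.579
outer loop
vertex 3.264 -2.818 2.859
vertex 3.195 -2.014 2.236
vertex 2.554 -2.104 3.024
endloop
endfacet

endsolid


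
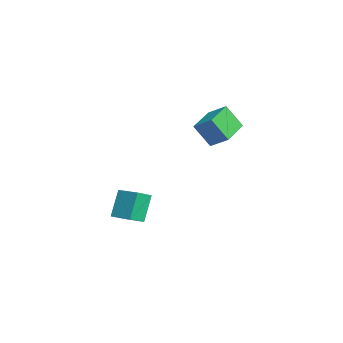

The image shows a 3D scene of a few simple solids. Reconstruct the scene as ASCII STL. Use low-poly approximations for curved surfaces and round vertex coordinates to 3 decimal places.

solid 
facet normal -0.894 0.427 0.137
outer loop
vertex 1.344 4.297 4.733
vertex 1.564 5.197 3.367
vertex 0.791 3.366 4.031
endloop
endfacet
facet normal -0.133 -0.545 0.828
outer loop
vertex 2.596 2.503 3.753
vertex 1.344 4.297 4.733
vertex 0.791 3.366 4.031
endloop
endfacet
facet normal -0.894 0.427 0.137
outer loop
vertex 0.791 3.366 4.031
vertex 1.564 5.197 3.367
vertex 1.011 4.266 2.665
endloop
endfacet
facet normal -0.429 -0.721 -0.544
outer loop
vertex 1.011 4.266 2.665
vertex 2.596 2.503 3.753
vertex 0.791 3.366 4.031
endloop
endfacet
facet normal 0.429 0.721 0.544
outer loop
vertex 1.344 4.297 4.733
vertex 3.369 4.334 3.089
vertex 1.564 5.197 3.367
endloop
endfacet
facet normal -0.133 -0.545 0.828
outer loop
vertex 3.149 3.434 4.455
vertex 1.344 4.297 4.733
vertex 2.596 2.503 3.753
endloop
endfacet
facet normal 0.429 0.721 0.544
outer loop
vertex 3.149 3.434 4.455
vertex 3.369 4.334 3.089
vertex 1.344 4.297 4.733
endloop
endfacet
facet normal 0.133 0.545 -0.828
outer loop
vertex 1.564 5.197 3.367
vertex 3.369 4.334 3.089
vertex 1.011 4.266 2.665
endloop
endfacet
facet normal -0.429 -0.721 -0.544
outer loop
vertex 2.816 3.403 2.387
vertex 2.596 2.503 3.753
vertex 1.011 4.266 2.665
endloop
endfacet
facet normal 0.133 0.545 -0.828
outer loop
vertex 1.011 4.266 2.665
vertex 3.369 4.334 3.089
vertex 2.816 3.403 2.387
endloop
endfacet
facet normal 0.894 -0.427 -0.137
outer loop
vertex 2.816 3.403 2.387
vertex 3.149 3.434 4.455
vertex 2.596 2.503 3.753
endloop
endfacet
facet normal 0.894 -0.427 -0.137
outer loop
vertex 3.369 4.334 3.089
vertex 3.149 3.434 4.455
vertex 2.816 3.403 2.387
endloop
endfacet
facet normal -0.458 0.222 0.861
outer loop
vertex -0.04 -1.578 -2.267
vertex 1.102 -0.507 -1.935
vertex -0.612 -0.811 -2.769
endloop
endfacet
facet normal -0.714 -0.668 -0.207
outer loop
vertex 0.258 -1.233 -4.405
vertex -0.04 -1.578 -2.267
vertex -0.612 -0.811 -2.769
endloop
endfacet
facet normal -0.458 0.222 0.861
outer loop
vertex -0.612 -0.811 -2.769
vertex 1.102 -0.507 -1.935
vertex 0.53 0.259 -2.437
endloop
endfacet
facet normal -0.530 0.710 -0.465
outer loop
vertex 0.53 0.259 -2.437
vertex 0.258 -1.233 -4.405
vertex -0.612 -0.811 -2.769
endloop
endfacet
facet normal 0.530 -0.709 0.465
outer loop
vertex -0.04 -1.578 -2.267
vertex 1.972 -0.929 -3.571
vertex 1.102 -0.507 -1.935
endloop
endfacet
facet normal -0.714 -0.669 -0.207
outer loop
vertex 0.83 -1.999 -3.903
vertex -0.04 -1.578 -2.267
vertex 0.258 -1.233 -4.405
endloop
endfacet
facet normal 0.530 -0.710 0.464
outer loop
vertex 0.83 -1.999 -3.903
vertex 1.972 -0.929 -3.571
vertex -0.04 -1.578 -2.267
endloop
endfacet
facet normal 0.714 0.669 0.207
outer loop
vertex 1.102 -0.507 -1.935
vertex 1.972 -0.929 -3.571
vertex 0.53 0.259 -2.437
endloop
endfacet
facet normal -0.530 0.709 -0.464
outer loop
vertex 1.4 -0.162 -4.073
vertex 0.258 -1.233 -4.405
vertex 0.53 0.259 -2.437
endloop
endfacet
facet normal 0.714 0.669 0.208
outer loop
vertex 0.53 0.259 -2.437
vertex 1.972 -0.929 -3.571
vertex 1.4 -0.162 -4.073
endloop
endfacet
facet normal 0.458 -0.222 -0.861
outer loop
vertex 1.4 -0.162 -4.073
vertex 0.83 -1.999 -3.903
vertex 0.258 -1.233 -4.405
endloop
endfacet
facet normal 0.458 -0.222 -0.861
outer loop
vertex 1.972 -0.929 -3.571
vertex 0.83 -1.999 -3.903
vertex 1.4 -0.162 -4.073
endloop
endfacet

endsolid


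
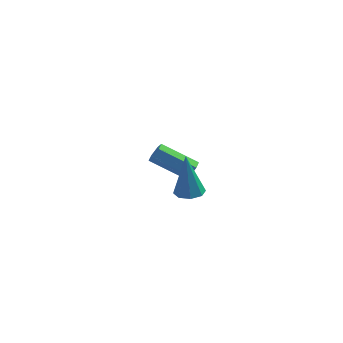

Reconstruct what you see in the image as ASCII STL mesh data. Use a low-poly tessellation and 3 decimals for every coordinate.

solid 
facet normal 0.873 -0.078 -0.481
outer loop
vertex -0.868 3.607 -1.926
vertex -1.085 3.88 -2.364
vertex -0.833 4.166 -1.953
endloop
endfacet
facet normal 0.484 0.012 0.875
outer loop
vertex -0.868 3.607 -1.926
vertex -0.833 4.166 -1.953
vertex -2.657 3.767 -0.938
endloop
endfacet
facet normal 0.484 0.013 0.875
outer loop
vertex -2.657 3.767 -0.938
vertex -0.833 4.166 -1.953
vertex -2.623 4.325 -0.965
endloop
endfacet
facet normal -0.873 0.077 0.482
outer loop
vertex -2.657 3.767 -0.938
vertex -2.623 4.325 -0.965
vertex -2.875 4.04 -1.376
endloop
endfacet
facet normal 0.873 -0.076 -0.482
outer loop
vertex -0.833 4.166 -1.953
vertex -1.085 3.88 -2.364
vertex -1.051 4.439 -2.391
endloop
endfacet
facet normal 0.295 0.870 0.395
outer loop
vertex -0.833 4.166 -1.953
vertex -1.051 4.439 -2.391
vertex -2.623 4.325 -0.965
endloop
endfacet
facet normal 0.296 0.870 0.395
outer loop
vertex -2.623 4.325 -0.965
vertex -1.051 4.439 -2.391
vertex -2.84 4.598 -1.403
endloop
endfacet
facet normal -0.873 0.078 0.481
outer loop
vertex -2.623 4.325 -0.965
vertex -2.84 4.598 -1.403
vertex -2.875 4.04 -1.376
endloop
endfacet
facet normal 0.873 -0.076 -0.482
outer loop
vertex -1.051 4.439 -2.391
vertex -1.085 3.88 -2.364
vertex -1.303 4.153 -2.802
endloop
endfacet
facet normal -0.189 0.857 -0.480
outer loop
vertex -1.051 4.439 -2.391
vertex -1.303 4.153 -2.802
vertex -2.84 4.598 -1.403
endloop
endfacet
facet normal -0.188 0.857 -0.479
outer loop
vertex -2.84 4.598 -1.403
vertex -1.303 4.153 -2.802
vertex -3.092 4.313 -1.814
endloop
endfacet
facet normal -0.873 0.078 0.481
outer loop
vertex -2.84 4.598 -1.403
vertex -3.092 4.313 -1.814
vertex -2.875 4.04 -1.376
endloop
endfacet
facet normal 0.873 -0.077 -0.482
outer loop
vertex -1.303 4.153 -2.802
vertex -1.085 3.88 -2.364
vertex -1.337 3.595 -2.775
endloop
endfacet
facet normal -0.484 -0.013 -0.875
outer loop
vertex -1.303 4.153 -2.802
vertex -1.337 3.595 -2.775
vertex -3.092 4.313 -1.814
endloop
endfacet
facet normal -0.484 -0.012 -0.875
outer loop
vertex -3.092 4.313 -1.814
vertex -1.337 3.595 -2.775
vertex -3.127 3.754 -1.787
endloop
endfacet
facet normal -0.873 0.078 0.481
outer loop
vertex -3.092 4.313 -1.814
vertex -3.127 3.754 -1.787
vertex -2.875 4.04 -1.376
endloop
endfacet
facet normal 0.873 -0.078 -0.481
outer loop
vertex -1.337 3.595 -2.775
vertex -1.085 3.88 -2.364
vertex -1.12 3.322 -2.337
endloop
endfacet
facet normal -0.296 -0.870 -0.396
outer loop
vertex -1.337 3.595 -2.775
vertex -1.12 3.322 -2.337
vertex -3.127 3.754 -1.787
endloop
endfacet
facet normal -0.295 -0.870 -0.395
outer loop
vertex -3.127 3.754 -1.787
vertex -1.12 3.322 -2.337
vertex -2.909 3.481 -1.349
endloop
endfacet
facet normal -0.873 0.076 0.482
outer loop
vertex -3.127 3.754 -1.787
vertex -2.909 3.481 -1.349
vertex -2.875 4.04 -1.376
endloop
endfacet
facet normal 0.873 -0.078 -0.481
outer loop
vertex -1.12 3.322 -2.337
vertex -1.085 3.88 -2.364
vertex -0.868 3.607 -1.926
endloop
endfacet
facet normal 0.188 -0.857 0.479
outer loop
vertex -1.12 3.322 -2.337
vertex -0.868 3.607 -1.926
vertex -2.909 3.481 -1.349
endloop
endfacet
facet normal 0.189 -0.857 0.480
outer loop
vertex -2.909 3.481 -1.349
vertex -0.868 3.607 -1.926
vertex -2.657 3.767 -0.938
endloop
endfacet
facet normal -0.873 0.076 0.482
outer loop
vertex -2.909 3.481 -1.349
vertex -2.657 3.767 -0.938
vertex -2.875 4.04 -1.376
endloop
endfacet
facet normal 0.091 -0.089 -0.992
outer loop
vertex 0.277 -2.566 0.891
vertex -0.312 -2.198 0.804
vertex 0.369 -2.04 0.852
endloop
endfacet
facet normal 0.914 -0.131 0.383
outer loop
vertex 0.277 -2.566 0.891
vertex 0.369 -2.04 0.852
vertex -0.508 -2.002 2.956
endloop
endfacet
facet normal 0.091 -0.091 -0.992
outer loop
vertex 0.369 -2.04 0.852
vertex -0.312 -2.198 0.804
vertex 0.062 -1.606 0.784
endloop
endfacet
facet normal 0.755 0.581 0.304
outer loop
vertex 0.369 -2.04 0.852
vertex 0.062 -1.606 0.784
vertex -0.508 -2.002 2.956
endloop
endfacet
facet normal 0.091 -0.091 -0.992
outer loop
vertex 0.062 -1.606 0.784
vertex -0.312 -2.198 0.804
vertex -0.463 -1.518 0.728
endloop
endfacet
facet normal 0.139 0.967 0.213
outer loop
vertex 0.062 -1.606 0.784
vertex -0.463 -1.518 0.728
vertex -0.508 -2.002 2.956
endloop
endfacet
facet normal 0.090 -0.091 -0.992
outer loop
vertex -0.463 -1.518 0.728
vertex -0.312 -2.198 0.804
vertex -0.9 -1.829 0.717
endloop
endfacet
facet normal -0.575 0.802 0.163
outer loop
vertex -0.463 -1.518 0.728
vertex -0.9 -1.829 0.717
vertex -0.508 -2.002 2.956
endloop
endfacet
facet normal 0.091 -0.089 -0.992
outer loop
vertex -0.9 -1.829 0.717
vertex -0.312 -2.198 0.804
vertex -0.992 -2.355 0.756
endloop
endfacet
facet normal -0.966 0.183 0.183
outer loop
vertex -0.9 -1.829 0.717
vertex -0.992 -2.355 0.756
vertex -0.508 -2.002 2.956
endloop
endfacet
facet normal 0.091 -0.089 -0.992
outer loop
vertex -0.992 -2.355 0.756
vertex -0.312 -2.198 0.804
vertex -0.685 -2.789 0.823
endloop
endfacet
facet normal -0.806 -0.530 0.262
outer loop
vertex -0.992 -2.355 0.756
vertex -0.685 -2.789 0.823
vertex -0.508 -2.002 2.956
endloop
endfacet
facet normal 0.091 -0.089 -0.992
outer loop
vertex -0.685 -2.789 0.823
vertex -0.312 -2.198 0.804
vertex -0.16 -2.877 0.879
endloop
endfacet
facet normal -0.191 -0.916 0.354
outer loop
vertex -0.685 -2.789 0.823
vertex -0.16 -2.877 0.879
vertex -0.508 -2.002 2.956
endloop
endfacet
facet normal 0.091 -0.089 -0.992
outer loop
vertex -0.16 -2.877 0.879
vertex -0.312 -2.198 0.804
vertex 0.277 -2.566 0.891
endloop
endfacet
facet normal 0.523 -0.751 0.404
outer loop
vertex -0.16 -2.877 0.879
vertex 0.277 -2.566 0.891
vertex -0.508 -2.002 2.956
endloop
endfacet

endsolid


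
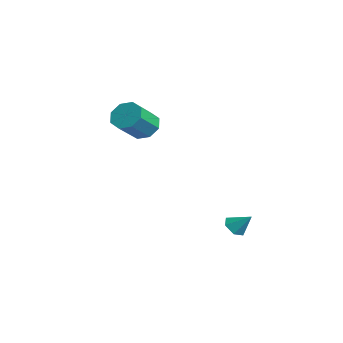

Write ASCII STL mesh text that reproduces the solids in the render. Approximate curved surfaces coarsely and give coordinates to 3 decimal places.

solid 
facet normal -0.533 -0.502 -0.682
outer loop
vertex 1.659 3.263 -4.607
vertex 0.997 3.599 -4.337
vertex 1.409 3.947 -4.915
endloop
endfacet
facet normal 0.939 0.227 -0.257
outer loop
vertex 1.659 3.263 -4.607
vertex 1.409 3.947 -4.915
vertex 1.743 4.301 -3.383
endloop
endfacet
facet normal -0.533 -0.502 -0.682
outer loop
vertex 1.409 3.947 -4.915
vertex 0.997 3.599 -4.337
vertex 0.747 4.283 -4.645
endloop
endfacet
facet normal 0.341 0.897 -0.282
outer loop
vertex 1.409 3.947 -4.915
vertex 0.747 4.283 -4.645
vertex 1.743 4.301 -3.383
endloop
endfacet
facet normal -0.533 -0.502 -0.682
outer loop
vertex 0.747 4.283 -4.645
vertex 0.997 3.599 -4.337
vertex 0.335 3.935 -4.067
endloop
endfacet
facet normal -0.365 0.889 0.275
outer loop
vertex 0.747 4.283 -4.645
vertex 0.335 3.935 -4.067
vertex 1.743 4.301 -3.383
endloop
endfacet
facet normal -0.533 -0.501 -0.682
outer loop
vertex 0.335 3.935 -4.067
vertex 0.997 3.599 -4.337
vertex 0.585 3.252 -3.76
endloop
endfacet
facet normal -0.471 0.212 0.856
outer loop
vertex 0.335 3.935 -4.067
vertex 0.585 3.252 -3.76
vertex 1.743 4.301 -3.383
endloop
endfacet
facet normal -0.533 -0.501 -0.682
outer loop
vertex 0.585 3.252 -3.76
vertex 0.997 3.599 -4.337
vertex 1.247 2.916 -4.03
endloop
endfacet
facet normal 0.127 -0.457 0.880
outer loop
vertex 0.585 3.252 -3.76
vertex 1.247 2.916 -4.03
vertex 1.743 4.301 -3.383
endloop
endfacet
facet normal -0.533 -0.501 -0.682
outer loop
vertex 1.247 2.916 -4.03
vertex 0.997 3.599 -4.337
vertex 1.659 3.263 -4.607
endloop
endfacet
facet normal 0.832 -0.449 0.324
outer loop
vertex 1.247 2.916 -4.03
vertex 1.659 3.263 -4.607
vertex 1.743 4.301 -3.383
endloop
endfacet
facet normal -0.419 0.677 -0.605
outer loop
vertex -2.803 0.555 2.416
vertex -3.703 -0.006 2.412
vertex -3.309 0.774 3.011
endloop
endfacet
facet normal 0.660 0.685 0.309
outer loop
vertex -2.803 0.555 2.416
vertex -3.309 0.774 3.011
vertex -1.918 -0.873 3.693
endloop
endfacet
facet normal 0.660 0.685 0.309
outer loop
vertex -1.918 -0.873 3.693
vertex -3.309 0.774 3.011
vertex -2.424 -0.654 4.288
endloop
endfacet
facet normal 0.419 -0.677 0.605
outer loop
vertex -1.918 -0.873 3.693
vertex -2.424 -0.654 4.288
vertex -2.817 -1.434 3.688
endloop
endfacet
facet normal -0.420 0.677 -0.605
outer loop
vertex -3.309 0.774 3.011
vertex -3.703 -0.006 2.412
vertex -4.045 0.536 3.256
endloop
endfacet
facet normal 0.027 0.676 0.737
outer loop
vertex -3.309 0.774 3.011
vertex -4.045 0.536 3.256
vertex -2.424 -0.654 4.288
endloop
endfacet
facet normal 0.026 0.675 0.737
outer loop
vertex -2.424 -0.654 4.288
vertex -4.045 0.536 3.256
vertex -3.16 -0.892 4.532
endloop
endfacet
facet normal 0.419 -0.677 0.605
outer loop
vertex -2.424 -0.654 4.288
vertex -3.16 -0.892 4.532
vertex -2.817 -1.434 3.688
endloop
endfacet
facet normal -0.418 0.678 -0.605
outer loop
vertex -4.045 0.536 3.256
vertex -3.703 -0.006 2.412
vertex -4.581 -0.019 3.005
endloop
endfacet
facet normal -0.623 0.270 0.734
outer loop
vertex -4.045 0.536 3.256
vertex -4.581 -0.019 3.005
vertex -3.16 -0.892 4.532
endloop
endfacet
facet normal -0.623 0.270 0.734
outer loop
vertex -3.16 -0.892 4.532
vertex -4.581 -0.019 3.005
vertex -3.695 -1.447 4.282
endloop
endfacet
facet normal 0.419 -0.677 0.605
outer loop
vertex -3.16 -0.892 4.532
vertex -3.695 -1.447 4.282
vertex -2.817 -1.434 3.688
endloop
endfacet
facet normal -0.419 0.677 -0.605
outer loop
vertex -4.581 -0.019 3.005
vertex -3.703 -0.006 2.412
vertex -4.602 -0.567 2.407
endloop
endfacet
facet normal -0.907 -0.294 0.301
outer loop
vertex -4.581 -0.019 3.005
vertex -4.602 -0.567 2.407
vertex -3.695 -1.447 4.282
endloop
endfacet
facet normal -0.907 -0.293 0.302
outer loop
vertex -3.695 -1.447 4.282
vertex -4.602 -0.567 2.407
vertex -3.717 -1.995 3.684
endloop
endfacet
facet normal 0.419 -0.677 0.605
outer loop
vertex -3.695 -1.447 4.282
vertex -3.717 -1.995 3.684
vertex -2.817 -1.434 3.688
endloop
endfacet
facet normal -0.419 0.677 -0.605
outer loop
vertex -4.602 -0.567 2.407
vertex -3.703 -0.006 2.412
vertex -4.096 -0.786 1.812
endloop
endfacet
facet normal -0.660 -0.685 -0.309
outer loop
vertex -4.602 -0.567 2.407
vertex -4.096 -0.786 1.812
vertex -3.717 -1.995 3.684
endloop
endfacet
facet normal -0.660 -0.685 -0.309
outer loop
vertex -3.717 -1.995 3.684
vertex -4.096 -0.786 1.812
vertex -3.211 -2.214 3.089
endloop
endfacet
facet normal 0.419 -0.677 0.605
outer loop
vertex -3.717 -1.995 3.684
vertex -3.211 -2.214 3.089
vertex -2.817 -1.434 3.688
endloop
endfacet
facet normal -0.419 0.677 -0.605
outer loop
vertex -4.096 -0.786 1.812
vertex -3.703 -0.006 2.412
vertex -3.36 -0.548 1.568
endloop
endfacet
facet normal -0.026 -0.675 -0.737
outer loop
vertex -4.096 -0.786 1.812
vertex -3.36 -0.548 1.568
vertex -3.211 -2.214 3.089
endloop
endfacet
facet normal -0.027 -0.675 -0.737
outer loop
vertex -3.211 -2.214 3.089
vertex -3.36 -0.548 1.568
vertex -2.475 -1.976 2.844
endloop
endfacet
facet normal 0.420 -0.677 0.605
outer loop
vertex -3.211 -2.214 3.089
vertex -2.475 -1.976 2.844
vertex -2.817 -1.434 3.688
endloop
endfacet
facet normal -0.419 0.677 -0.605
outer loop
vertex -3.36 -0.548 1.568
vertex -3.703 -0.006 2.412
vertex -2.825 0.007 1.818
endloop
endfacet
facet normal 0.623 -0.270 -0.734
outer loop
vertex -3.36 -0.548 1.568
vertex -2.825 0.007 1.818
vertex -2.475 -1.976 2.844
endloop
endfacet
facet normal 0.623 -0.270 -0.734
outer loop
vertex -2.475 -1.976 2.844
vertex -2.825 0.007 1.818
vertex -1.939 -1.421 3.095
endloop
endfacet
facet normal 0.418 -0.678 0.605
outer loop
vertex -2.475 -1.976 2.844
vertex -1.939 -1.421 3.095
vertex -2.817 -1.434 3.688
endloop
endfacet
facet normal -0.419 0.677 -0.605
outer loop
vertex -2.825 0.007 1.818
vertex -3.703 -0.006 2.412
vertex -2.803 0.555 2.416
endloop
endfacet
facet normal 0.907 0.293 -0.302
outer loop
vertex -2.825 0.007 1.818
vertex -2.803 0.555 2.416
vertex -1.939 -1.421 3.095
endloop
endfacet
facet normal 0.907 0.293 -0.301
outer loop
vertex -1.939 -1.421 3.095
vertex -2.803 0.555 2.416
vertex -1.918 -0.873 3.693
endloop
endfacet
facet normal 0.419 -0.677 0.605
outer loop
vertex -1.939 -1.421 3.095
vertex -1.918 -0.873 3.693
vertex -2.817 -1.434 3.688
endloop
endfacet

endsolid


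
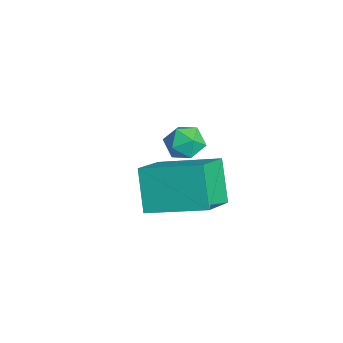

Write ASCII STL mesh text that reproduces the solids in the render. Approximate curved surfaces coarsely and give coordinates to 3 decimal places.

solid 
facet normal -0.574 0.041 0.818
outer loop
vertex 2.421 0.919 4.341
vertex 3.271 2.442 4.861
vertex 1.439 1.716 3.611
endloop
endfacet
facet normal -0.467 -0.837 -0.286
outer loop
vertex 2.249 1.658 2.459
vertex 2.421 0.919 4.341
vertex 1.439 1.716 3.611
endloop
endfacet
facet normal -0.574 0.041 0.818
outer loop
vertex 1.439 1.716 3.611
vertex 3.271 2.442 4.861
vertex 2.289 3.239 4.131
endloop
endfacet
facet normal -0.672 0.546 -0.500
outer loop
vertex 2.289 3.239 4.131
vertex 2.249 1.658 2.459
vertex 1.439 1.716 3.611
endloop
endfacet
facet normal 0.672 -0.546 0.500
outer loop
vertex 2.421 0.919 4.341
vertex 4.081 2.384 3.709
vertex 3.271 2.442 4.861
endloop
endfacet
facet normal -0.467 -0.837 -0.286
outer loop
vertex 3.231 0.861 3.189
vertex 2.421 0.919 4.341
vertex 2.249 1.658 2.459
endloop
endfacet
facet normal 0.672 -0.546 0.500
outer loop
vertex 3.231 0.861 3.189
vertex 4.081 2.384 3.709
vertex 2.421 0.919 4.341
endloop
endfacet
facet normal 0.467 0.837 0.286
outer loop
vertex 3.271 2.442 4.861
vertex 4.081 2.384 3.709
vertex 2.289 3.239 4.131
endloop
endfacet
facet normal -0.672 0.546 -0.500
outer loop
vertex 3.099 3.181 2.979
vertex 2.249 1.658 2.459
vertex 2.289 3.239 4.131
endloop
endfacet
facet normal 0.467 0.837 0.286
outer loop
vertex 2.289 3.239 4.131
vertex 4.081 2.384 3.709
vertex 3.099 3.181 2.979
endloop
endfacet
facet normal 0.574 -0.041 -0.818
outer loop
vertex 3.099 3.181 2.979
vertex 3.231 0.861 3.189
vertex 2.249 1.658 2.459
endloop
endfacet
facet normal 0.574 -0.041 -0.818
outer loop
vertex 4.081 2.384 3.709
vertex 3.231 0.861 3.189
vertex 3.099 3.181 2.979
endloop
endfacet
facet normal 0.374 0.751 0.544
outer loop
vertex 0.442 3.344 3.143
vertex 0.045 3.193 3.624
vertex 0.627 2.926 3.593
endloop
endfacet
facet normal 0.866 0.490 0.099
outer loop
vertex 0.442 3.344 3.143
vertex 0.627 2.926 3.593
vertex 0.761 2.813 2.976
endloop
endfacet
facet normal 0.614 0.548 -0.569
outer loop
vertex 0.442 3.344 3.143
vertex 0.761 2.813 2.976
vertex 0.261 3.01 2.626
endloop
endfacet
facet normal -0.034 0.845 -0.534
outer loop
vertex 0.442 3.344 3.143
vertex 0.261 3.01 2.626
vertex -0.181 3.245 3.026
endloop
endfacet
facet normal -0.183 0.971 0.154
outer loop
vertex 0.442 3.344 3.143
vertex -0.181 3.245 3.026
vertex 0.045 3.193 3.624
endloop
endfacet
facet normal 0.948 -0.204 0.243
outer loop
vertex 0.761 2.813 2.976
vertex 0.627 2.926 3.593
vertex 0.561 2.335 3.354
endloop
endfacet
facet normal 0.152 0.219 0.964
outer loop
vertex 0.627 2.926 3.593
vertex 0.045 3.193 3.624
vertex 0.119 2.57 3.754
endloop
endfacet
facet normal -0.747 0.576 0.332
outer loop
vertex 0.045 3.193 3.624
vertex -0.181 3.245 3.026
vertex -0.381 2.767 3.404
endloop
endfacet
facet normal -0.507 0.371 -0.778
outer loop
vertex -0.181 3.245 3.026
vertex 0.261 3.01 2.626
vertex -0.247 2.654 2.787
endloop
endfacet
facet normal 0.541 -0.110 -0.834
outer loop
vertex 0.261 3.01 2.626
vertex 0.761 2.813 2.976
vertex 0.335 2.387 2.756
endloop
endfacet
facet normal 0.034 -0.845 0.534
outer loop
vertex -0.062 2.236 3.237
vertex 0.561 2.335 3.354
vertex 0.119 2.57 3.754
endloop
endfacet
facet normal -0.614 -0.548 0.569
outer loop
vertex -0.062 2.236 3.237
vertex 0.119 2.57 3.754
vertex -0.381 2.767 3.404
endloop
endfacet
facet normal -0.866 -0.490 -0.099
outer loop
vertex -0.062 2.236 3.237
vertex -0.381 2.767 3.404
vertex -0.247 2.654 2.787
endloop
endfacet
facet normal -0.374 -0.751 -0.544
outer loop
vertex -0.062 2.236 3.237
vertex -0.247 2.654 2.787
vertex 0.335 2.387 2.756
endloop
endfacet
facet normal 0.183 -0.971 -0.154
outer loop
vertex -0.062 2.236 3.237
vertex 0.335 2.387 2.756
vertex 0.561 2.335 3.354
endloop
endfacet
facet normal 0.507 -0.371 0.778
outer loop
vertex 0.119 2.57 3.754
vertex 0.561 2.335 3.354
vertex 0.627 2.926 3.593
endloop
endfacet
facet normal -0.541 0.110 0.834
outer loop
vertex -0.381 2.767 3.404
vertex 0.119 2.57 3.754
vertex 0.045 3.193 3.624
endloop
endfacet
facet normal -0.948 0.204 -0.243
outer loop
vertex -0.247 2.654 2.787
vertex -0.381 2.767 3.404
vertex -0.181 3.245 3.026
endloop
endfacet
facet normal -0.152 -0.219 -0.964
outer loop
vertex 0.335 2.387 2.756
vertex -0.247 2.654 2.787
vertex 0.261 3.01 2.626
endloop
endfacet
facet normal 0.747 -0.576 -0.332
outer loop
vertex 0.561 2.335 3.354
vertex 0.335 2.387 2.756
vertex 0.761 2.813 2.976
endloop
endfacet

endsolid


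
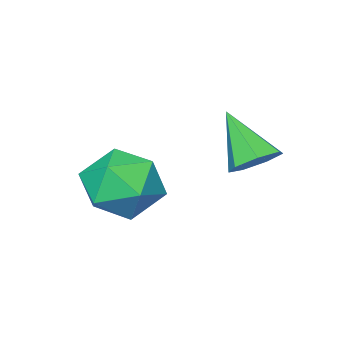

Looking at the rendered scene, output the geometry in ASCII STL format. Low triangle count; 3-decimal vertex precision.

solid 
facet normal 0.059 0.674 -0.737
outer loop
vertex 0.559 0.996 -0.243
vertex 0.095 1.36 0.053
vertex 0.75 1.387 0.13
endloop
endfacet
facet normal 0.857 -0.507 0.092
outer loop
vertex 0.559 0.996 -0.243
vertex 0.75 1.387 0.13
vertex 0.005 0.32 1.187
endloop
endfacet
facet normal 0.059 0.675 -0.736
outer loop
vertex 0.75 1.387 0.13
vertex 0.095 1.36 0.053
vertex 0.447 1.757 0.445
endloop
endfacet
facet normal 0.769 0.090 0.633
outer loop
vertex 0.75 1.387 0.13
vertex 0.447 1.757 0.445
vertex 0.005 0.32 1.187
endloop
endfacet
facet normal 0.057 0.675 -0.735
outer loop
vertex 0.447 1.757 0.445
vertex 0.095 1.36 0.053
vertex -0.121 1.828 0.466
endloop
endfacet
facet normal 0.088 0.436 0.896
outer loop
vertex 0.447 1.757 0.445
vertex -0.121 1.828 0.466
vertex 0.005 0.32 1.187
endloop
endfacet
facet normal 0.057 0.675 -0.736
outer loop
vertex -0.121 1.828 0.466
vertex 0.095 1.36 0.053
vertex -0.526 1.546 0.176
endloop
endfacet
facet normal -0.678 0.270 0.684
outer loop
vertex -0.121 1.828 0.466
vertex -0.526 1.546 0.176
vertex 0.005 0.32 1.187
endloop
endfacet
facet normal 0.057 0.676 -0.735
outer loop
vertex -0.526 1.546 0.176
vertex 0.095 1.36 0.053
vertex -0.464 1.124 -0.207
endloop
endfacet
facet normal -0.947 -0.281 0.156
outer loop
vertex -0.526 1.546 0.176
vertex -0.464 1.124 -0.207
vertex 0.005 0.32 1.187
endloop
endfacet
facet normal 0.058 0.674 -0.737
outer loop
vertex -0.464 1.124 -0.207
vertex 0.095 1.36 0.053
vertex 0.019 0.879 -0.393
endloop
endfacet
facet normal -0.519 -0.804 -0.289
outer loop
vertex -0.464 1.124 -0.207
vertex 0.019 0.879 -0.393
vertex 0.005 0.32 1.187
endloop
endfacet
facet normal 0.059 0.674 -0.737
outer loop
vertex 0.019 0.879 -0.393
vertex 0.095 1.36 0.053
vertex 0.559 0.996 -0.243
endloop
endfacet
facet normal 0.284 -0.905 -0.318
outer loop
vertex 0.019 0.879 -0.393
vertex 0.559 0.996 -0.243
vertex 0.005 0.32 1.187
endloop
endfacet
facet normal 0.194 0.685 0.702
outer loop
vertex 2.415 0.263 -0.574
vertex 1.693 -0.164 0.042
vertex 2.68 -0.493 0.09
endloop
endfacet
facet normal 0.777 0.547 0.313
outer loop
vertex 2.415 0.263 -0.574
vertex 2.68 -0.493 0.09
vertex 3.067 -0.49 -0.876
endloop
endfacet
facet normal 0.624 0.689 -0.369
outer loop
vertex 2.415 0.263 -0.574
vertex 3.067 -0.49 -0.876
vertex 2.321 -0.159 -1.521
endloop
endfacet
facet normal -0.051 0.914 -0.402
outer loop
vertex 2.415 0.263 -0.574
vertex 2.321 -0.159 -1.521
vertex 1.471 0.043 -0.954
endloop
endfacet
facet normal -0.317 0.912 0.260
outer loop
vertex 2.415 0.263 -0.574
vertex 1.471 0.043 -0.954
vertex 1.693 -0.164 0.042
endloop
endfacet
facet normal 0.918 -0.150 0.367
outer loop
vertex 3.067 -0.49 -0.876
vertex 2.68 -0.493 0.09
vertex 2.749 -1.383 -0.446
endloop
endfacet
facet normal -0.024 0.073 0.997
outer loop
vertex 2.68 -0.493 0.09
vertex 1.693 -0.164 0.042
vertex 1.899 -1.181 0.121
endloop
endfacet
facet normal -0.853 0.439 0.281
outer loop
vertex 1.693 -0.164 0.042
vertex 1.471 0.043 -0.954
vertex 1.153 -0.85 -0.524
endloop
endfacet
facet normal -0.422 0.443 -0.791
outer loop
vertex 1.471 0.043 -0.954
vertex 2.321 -0.159 -1.521
vertex 1.54 -0.847 -1.49
endloop
endfacet
facet normal 0.672 0.079 -0.737
outer loop
vertex 2.321 -0.159 -1.521
vertex 3.067 -0.49 -0.876
vertex 2.527 -1.176 -1.442
endloop
endfacet
facet normal 0.051 -0.914 0.402
outer loop
vertex 1.805 -1.603 -0.826
vertex 2.749 -1.383 -0.446
vertex 1.899 -1.181 0.121
endloop
endfacet
facet normal -0.624 -0.689 0.369
outer loop
vertex 1.805 -1.603 -0.826
vertex 1.899 -1.181 0.121
vertex 1.153 -0.85 -0.524
endloop
endfacet
facet normal -0.777 -0.547 -0.313
outer loop
vertex 1.805 -1.603 -0.826
vertex 1.153 -0.85 -0.524
vertex 1.54 -0.847 -1.49
endloop
endfacet
facet normal -0.194 -0.685 -0.702
outer loop
vertex 1.805 -1.603 -0.826
vertex 1.54 -0.847 -1.49
vertex 2.527 -1.176 -1.442
endloop
endfacet
facet normal 0.317 -0.912 -0.260
outer loop
vertex 1.805 -1.603 -0.826
vertex 2.527 -1.176 -1.442
vertex 2.749 -1.383 -0.446
endloop
endfacet
facet normal 0.422 -0.443 0.791
outer loop
vertex 1.899 -1.181 0.121
vertex 2.749 -1.383 -0.446
vertex 2.68 -0.493 0.09
endloop
endfacet
facet normal -0.672 -0.079 0.737
outer loop
vertex 1.153 -0.85 -0.524
vertex 1.899 -1.181 0.121
vertex 1.693 -0.164 0.042
endloop
endfacet
facet normal -0.918 0.150 -0.367
outer loop
vertex 1.54 -0.847 -1.49
vertex 1.153 -0.85 -0.524
vertex 1.471 0.043 -0.954
endloop
endfacet
facet normal 0.024 -0.073 -0.997
outer loop
vertex 2.527 -1.176 -1.442
vertex 1.54 -0.847 -1.49
vertex 2.321 -0.159 -1.521
endloop
endfacet
facet normal 0.853 -0.439 -0.281
outer loop
vertex 2.749 -1.383 -0.446
vertex 2.527 -1.176 -1.442
vertex 3.067 -0.49 -0.876
endloop
endfacet

endsolid


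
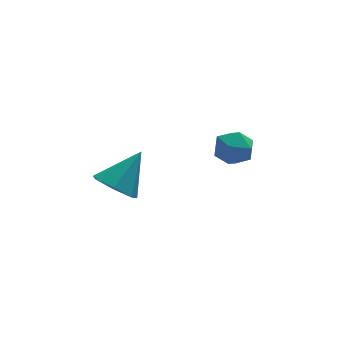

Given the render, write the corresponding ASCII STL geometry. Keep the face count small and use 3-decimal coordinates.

solid 
facet normal -0.617 -0.330 -0.715
outer loop
vertex -3.603 -2.658 0.969
vertex -4.191 -3.198 1.726
vertex -4.321 -2.168 1.363
endloop
endfacet
facet normal 0.471 0.857 -0.208
outer loop
vertex -3.603 -2.658 0.969
vertex -4.321 -2.168 1.363
vertex -2.889 -2.502 3.234
endloop
endfacet
facet normal -0.617 -0.330 -0.715
outer loop
vertex -4.321 -2.168 1.363
vertex -4.191 -3.198 1.726
vertex -4.941 -2.454 2.03
endloop
endfacet
facet normal -0.140 0.951 0.277
outer loop
vertex -4.321 -2.168 1.363
vertex -4.941 -2.454 2.03
vertex -2.889 -2.502 3.234
endloop
endfacet
facet normal -0.617 -0.330 -0.714
outer loop
vertex -4.941 -2.454 2.03
vertex -4.191 -3.198 1.726
vertex -4.996 -3.3 2.469
endloop
endfacet
facet normal -0.448 0.435 0.781
outer loop
vertex -4.941 -2.454 2.03
vertex -4.996 -3.3 2.469
vertex -2.889 -2.502 3.234
endloop
endfacet
facet normal -0.617 -0.330 -0.714
outer loop
vertex -4.996 -3.3 2.469
vertex -4.191 -3.198 1.726
vertex -4.444 -4.07 2.348
endloop
endfacet
facet normal -0.221 -0.304 0.927
outer loop
vertex -4.996 -3.3 2.469
vertex -4.444 -4.07 2.348
vertex -2.889 -2.502 3.234
endloop
endfacet
facet normal -0.617 -0.330 -0.714
outer loop
vertex -4.444 -4.07 2.348
vertex -4.191 -3.198 1.726
vertex -3.702 -4.183 1.759
endloop
endfacet
facet normal 0.370 -0.707 0.602
outer loop
vertex -4.444 -4.07 2.348
vertex -3.702 -4.183 1.759
vertex -2.889 -2.502 3.234
endloop
endfacet
facet normal -0.616 -0.330 -0.715
outer loop
vertex -3.702 -4.183 1.759
vertex -4.191 -3.198 1.726
vertex -3.327 -3.555 1.146
endloop
endfacet
facet normal 0.880 -0.473 0.054
outer loop
vertex -3.702 -4.183 1.759
vertex -3.327 -3.555 1.146
vertex -2.889 -2.502 3.234
endloop
endfacet
facet normal -0.616 -0.331 -0.715
outer loop
vertex -3.327 -3.555 1.146
vertex -4.191 -3.198 1.726
vertex -3.603 -2.658 0.969
endloop
endfacet
facet normal 0.925 0.224 -0.307
outer loop
vertex -3.327 -3.555 1.146
vertex -3.603 -2.658 0.969
vertex -2.889 -2.502 3.234
endloop
endfacet
facet normal 0.002 0.957 -0.289
outer loop
vertex 1.465 -1.955 2.169
vertex 0.517 -1.873 2.435
vertex 1.231 -1.677 3.089
endloop
endfacet
facet normal 0.649 0.758 -0.064
outer loop
vertex 1.465 -1.955 2.169
vertex 1.231 -1.677 3.089
vertex 1.967 -2.319 2.939
endloop
endfacet
facet normal 0.861 0.208 -0.463
outer loop
vertex 1.465 -1.955 2.169
vertex 1.967 -2.319 2.939
vertex 1.708 -2.912 2.192
endloop
endfacet
facet normal 0.345 0.065 -0.936
outer loop
vertex 1.465 -1.955 2.169
vertex 1.708 -2.912 2.192
vertex 0.811 -2.637 1.881
endloop
endfacet
facet normal -0.187 0.529 -0.828
outer loop
vertex 1.465 -1.955 2.169
vertex 0.811 -2.637 1.881
vertex 0.517 -1.873 2.435
endloop
endfacet
facet normal 0.588 0.531 0.610
outer loop
vertex 1.967 -2.319 2.939
vertex 1.231 -1.677 3.089
vertex 1.329 -2.463 3.679
endloop
endfacet
facet normal -0.460 0.853 0.246
outer loop
vertex 1.231 -1.677 3.089
vertex 0.517 -1.873 2.435
vertex 0.432 -2.188 3.368
endloop
endfacet
facet normal -0.763 0.161 -0.626
outer loop
vertex 0.517 -1.873 2.435
vertex 0.811 -2.637 1.881
vertex 0.173 -2.781 2.621
endloop
endfacet
facet normal 0.097 -0.590 -0.802
outer loop
vertex 0.811 -2.637 1.881
vertex 1.708 -2.912 2.192
vertex 0.909 -3.423 2.471
endloop
endfacet
facet normal 0.932 -0.361 -0.037
outer loop
vertex 1.708 -2.912 2.192
vertex 1.967 -2.319 2.939
vertex 1.623 -3.227 3.125
endloop
endfacet
facet normal -0.345 -0.065 0.936
outer loop
vertex 0.675 -3.145 3.391
vertex 1.329 -2.463 3.679
vertex 0.432 -2.188 3.368
endloop
endfacet
facet normal -0.861 -0.208 0.463
outer loop
vertex 0.675 -3.145 3.391
vertex 0.432 -2.188 3.368
vertex 0.173 -2.781 2.621
endloop
endfacet
facet normal -0.649 -0.758 0.064
outer loop
vertex 0.675 -3.145 3.391
vertex 0.173 -2.781 2.621
vertex 0.909 -3.423 2.471
endloop
endfacet
facet normal -0.002 -0.957 0.289
outer loop
vertex 0.675 -3.145 3.391
vertex 0.909 -3.423 2.471
vertex 1.623 -3.227 3.125
endloop
endfacet
facet normal 0.187 -0.529 0.828
outer loop
vertex 0.675 -3.145 3.391
vertex 1.623 -3.227 3.125
vertex 1.329 -2.463 3.679
endloop
endfacet
facet normal -0.097 0.590 0.802
outer loop
vertex 0.432 -2.188 3.368
vertex 1.329 -2.463 3.679
vertex 1.231 -1.677 3.089
endloop
endfacet
facet normal -0.932 0.361 0.037
outer loop
vertex 0.173 -2.781 2.621
vertex 0.432 -2.188 3.368
vertex 0.517 -1.873 2.435
endloop
endfacet
facet normal -0.588 -0.531 -0.610
outer loop
vertex 0.909 -3.423 2.471
vertex 0.173 -2.781 2.621
vertex 0.811 -2.637 1.881
endloop
endfacet
facet normal 0.460 -0.853 -0.246
outer loop
vertex 1.623 -3.227 3.125
vertex 0.909 -3.423 2.471
vertex 1.708 -2.912 2.192
endloop
endfacet
facet normal 0.763 -0.161 0.626
outer loop
vertex 1.329 -2.463 3.679
vertex 1.623 -3.227 3.125
vertex 1.967 -2.319 2.939
endloop
endfacet

endsolid


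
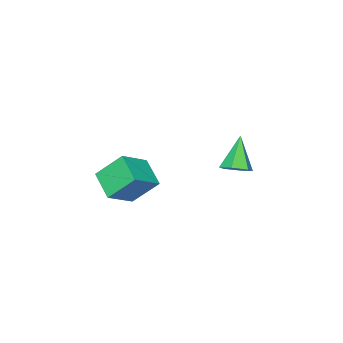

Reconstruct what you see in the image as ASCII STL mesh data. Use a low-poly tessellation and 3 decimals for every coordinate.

solid 
facet normal 0.479 0.315 -0.819
outer loop
vertex -2.051 2.249 1.399
vertex -2.715 1.959 0.899
vertex -2.725 2.782 1.21
endloop
endfacet
facet normal 0.244 0.583 0.775
outer loop
vertex -2.051 2.249 1.399
vertex -2.725 2.782 1.21
vertex -3.745 1.281 2.661
endloop
endfacet
facet normal 0.479 0.315 -0.819
outer loop
vertex -2.725 2.782 1.21
vertex -2.715 1.959 0.899
vertex -3.389 2.492 0.71
endloop
endfacet
facet normal -0.583 0.734 0.349
outer loop
vertex -2.725 2.782 1.21
vertex -3.389 2.492 0.71
vertex -3.745 1.281 2.661
endloop
endfacet
facet normal 0.479 0.315 -0.820
outer loop
vertex -3.389 2.492 0.71
vertex -2.715 1.959 0.899
vertex -3.379 1.669 0.4
endloop
endfacet
facet normal -0.987 0.045 -0.152
outer loop
vertex -3.389 2.492 0.71
vertex -3.379 1.669 0.4
vertex -3.745 1.281 2.661
endloop
endfacet
facet normal 0.479 0.314 -0.820
outer loop
vertex -3.379 1.669 0.4
vertex -2.715 1.959 0.899
vertex -2.705 1.135 0.589
endloop
endfacet
facet normal -0.565 -0.793 -0.228
outer loop
vertex -3.379 1.669 0.4
vertex -2.705 1.135 0.589
vertex -3.745 1.281 2.661
endloop
endfacet
facet normal 0.480 0.314 -0.819
outer loop
vertex -2.705 1.135 0.589
vertex -2.715 1.959 0.899
vertex -2.041 1.425 1.089
endloop
endfacet
facet normal 0.263 -0.944 0.198
outer loop
vertex -2.705 1.135 0.589
vertex -2.041 1.425 1.089
vertex -3.745 1.281 2.661
endloop
endfacet
facet normal 0.480 0.314 -0.819
outer loop
vertex -2.041 1.425 1.089
vertex -2.715 1.959 0.899
vertex -2.051 2.249 1.399
endloop
endfacet
facet normal 0.667 -0.255 0.700
outer loop
vertex -2.041 1.425 1.089
vertex -2.051 2.249 1.399
vertex -3.745 1.281 2.661
endloop
endfacet
facet normal -0.413 0.560 0.718
outer loop
vertex 1.641 -0.02 2.537
vertex 3.236 -0.066 3.491
vertex 2.178 1.438 1.709
endloop
endfacet
facet normal -0.858 0.025 -0.513
outer loop
vertex 2.984 0.346 0.309
vertex 1.641 -0.02 2.537
vertex 2.178 1.438 1.709
endloop
endfacet
facet normal -0.414 0.560 0.718
outer loop
vertex 2.178 1.438 1.709
vertex 3.236 -0.066 3.491
vertex 3.773 1.392 2.664
endloop
endfacet
facet normal 0.305 0.828 -0.470
outer loop
vertex 3.773 1.392 2.664
vertex 2.984 0.346 0.309
vertex 2.178 1.438 1.709
endloop
endfacet
facet normal -0.305 -0.828 0.470
outer loop
vertex 1.641 -0.02 2.537
vertex 4.042 -1.158 2.091
vertex 3.236 -0.066 3.491
endloop
endfacet
facet normal -0.858 0.025 -0.513
outer loop
vertex 2.447 -1.112 1.136
vertex 1.641 -0.02 2.537
vertex 2.984 0.346 0.309
endloop
endfacet
facet normal -0.305 -0.828 0.470
outer loop
vertex 2.447 -1.112 1.136
vertex 4.042 -1.158 2.091
vertex 1.641 -0.02 2.537
endloop
endfacet
facet normal 0.858 -0.025 0.513
outer loop
vertex 3.236 -0.066 3.491
vertex 4.042 -1.158 2.091
vertex 3.773 1.392 2.664
endloop
endfacet
facet normal 0.305 0.828 -0.470
outer loop
vertex 4.579 0.3 1.263
vertex 2.984 0.346 0.309
vertex 3.773 1.392 2.664
endloop
endfacet
facet normal 0.858 -0.025 0.513
outer loop
vertex 3.773 1.392 2.664
vertex 4.042 -1.158 2.091
vertex 4.579 0.3 1.263
endloop
endfacet
facet normal 0.413 -0.560 -0.718
outer loop
vertex 4.579 0.3 1.263
vertex 2.447 -1.112 1.136
vertex 2.984 0.346 0.309
endloop
endfacet
facet normal 0.414 -0.560 -0.718
outer loop
vertex 4.042 -1.158 2.091
vertex 2.447 -1.112 1.136
vertex 4.579 0.3 1.263
endloop
endfacet

endsolid
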